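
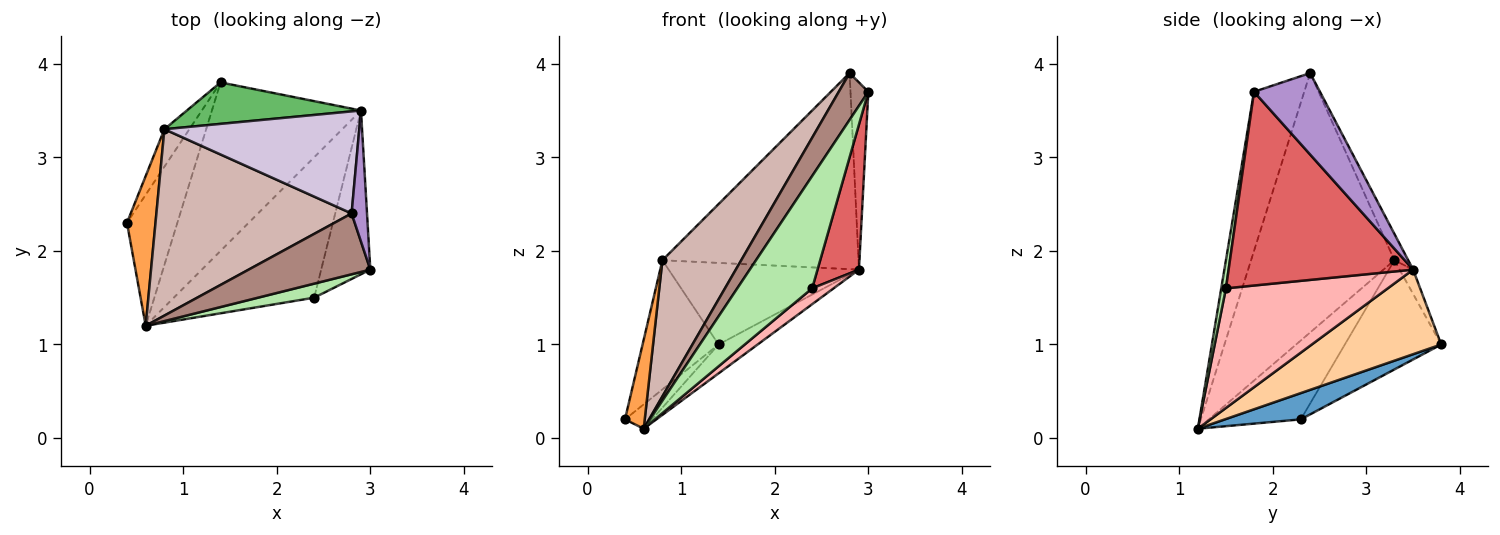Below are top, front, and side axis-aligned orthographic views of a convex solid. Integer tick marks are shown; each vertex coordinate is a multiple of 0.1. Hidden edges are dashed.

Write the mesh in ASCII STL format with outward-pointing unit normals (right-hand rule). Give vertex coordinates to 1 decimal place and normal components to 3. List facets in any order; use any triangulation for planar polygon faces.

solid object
 facet normal 0.456 0.162 -0.875
  outer loop
   vertex 0.6 1.2 0.1
   vertex 0.4 2.3 0.2
   vertex 1.4 3.8 1.0
  endloop
 endfacet
 facet normal -0.773 0.609 -0.177
  outer loop
   vertex 0.8 3.3 1.9
   vertex 1.4 3.8 1.0
   vertex 0.4 2.3 0.2
  endloop
 endfacet
 facet normal -0.922 -0.198 0.333
  outer loop
   vertex 0.8 3.3 1.9
   vertex 0.4 2.3 0.2
   vertex 0.6 1.2 0.1
  endloop
 endfacet
 facet normal 0.488 0.148 -0.860
  outer loop
   vertex 2.9 3.5 1.8
   vertex 0.6 1.2 0.1
   vertex 1.4 3.8 1.0
  endloop
 endfacet
 facet normal -0.063 0.890 0.452
  outer loop
   vertex 2.9 3.5 1.8
   vertex 1.4 3.8 1.0
   vertex 0.8 3.3 1.9
  endloop
 endfacet
 facet normal 0.062 -0.990 0.124
  outer loop
   vertex 2.4 1.5 1.6
   vertex 3.0 1.8 3.7
   vertex 0.6 1.2 0.1
  endloop
 endfacet
 facet normal 0.947 -0.213 -0.240
  outer loop
   vertex 2.4 1.5 1.6
   vertex 2.9 3.5 1.8
   vertex 3.0 1.8 3.7
  endloop
 endfacet
 facet normal 0.646 -0.086 -0.758
  outer loop
   vertex 2.4 1.5 1.6
   vertex 0.6 1.2 0.1
   vertex 2.9 3.5 1.8
  endloop
 endfacet
 facet normal 0.950 0.257 0.180
  outer loop
   vertex 2.8 2.4 3.9
   vertex 3.0 1.8 3.7
   vertex 2.9 3.5 1.8
  endloop
 endfacet
 facet normal -0.062 0.885 0.461
  outer loop
   vertex 2.8 2.4 3.9
   vertex 2.9 3.5 1.8
   vertex 0.8 3.3 1.9
  endloop
 endfacet
 facet normal -0.720 -0.423 0.550
  outer loop
   vertex 2.8 2.4 3.9
   vertex 0.6 1.2 0.1
   vertex 3.0 1.8 3.7
  endloop
 endfacet
 facet normal -0.732 -0.402 0.551
  outer loop
   vertex 2.8 2.4 3.9
   vertex 0.8 3.3 1.9
   vertex 0.6 1.2 0.1
  endloop
 endfacet
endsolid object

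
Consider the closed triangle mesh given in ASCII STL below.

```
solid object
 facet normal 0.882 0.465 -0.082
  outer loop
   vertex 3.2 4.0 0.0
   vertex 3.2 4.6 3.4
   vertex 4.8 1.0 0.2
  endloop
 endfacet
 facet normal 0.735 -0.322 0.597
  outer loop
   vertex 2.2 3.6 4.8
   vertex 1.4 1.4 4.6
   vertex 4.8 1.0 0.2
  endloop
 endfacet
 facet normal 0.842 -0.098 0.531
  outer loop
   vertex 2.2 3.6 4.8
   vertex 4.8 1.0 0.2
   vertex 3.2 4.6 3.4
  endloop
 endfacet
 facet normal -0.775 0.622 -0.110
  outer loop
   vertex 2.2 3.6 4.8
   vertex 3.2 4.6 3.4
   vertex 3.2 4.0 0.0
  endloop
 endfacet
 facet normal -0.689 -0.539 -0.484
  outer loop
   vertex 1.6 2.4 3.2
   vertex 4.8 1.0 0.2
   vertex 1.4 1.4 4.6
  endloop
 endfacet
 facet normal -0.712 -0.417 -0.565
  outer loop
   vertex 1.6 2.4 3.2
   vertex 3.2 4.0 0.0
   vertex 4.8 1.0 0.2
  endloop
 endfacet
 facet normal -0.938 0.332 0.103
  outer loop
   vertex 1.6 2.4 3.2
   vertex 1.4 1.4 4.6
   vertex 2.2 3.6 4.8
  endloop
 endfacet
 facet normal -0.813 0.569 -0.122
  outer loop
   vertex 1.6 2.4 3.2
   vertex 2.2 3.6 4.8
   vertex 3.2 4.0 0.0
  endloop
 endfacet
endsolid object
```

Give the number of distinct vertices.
6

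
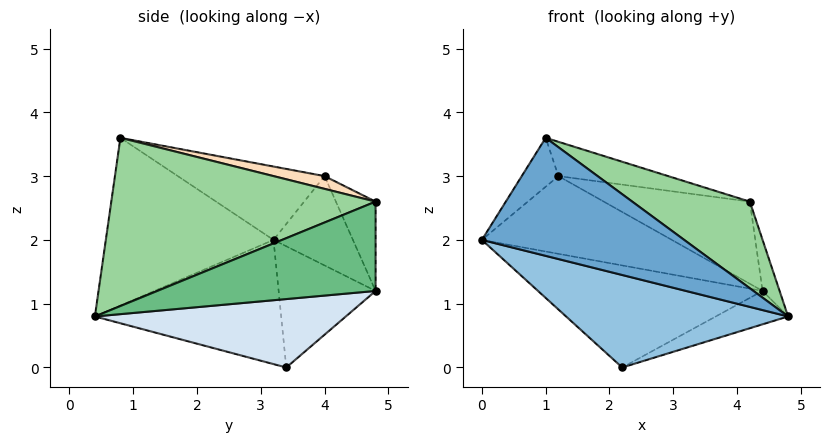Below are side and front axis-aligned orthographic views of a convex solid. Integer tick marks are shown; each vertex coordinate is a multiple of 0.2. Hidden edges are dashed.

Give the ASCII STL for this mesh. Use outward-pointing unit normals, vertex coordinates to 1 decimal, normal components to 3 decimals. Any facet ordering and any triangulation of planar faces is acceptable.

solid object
 facet normal -0.509 -0.614 -0.603
  outer loop
   vertex 1.0 0.8 3.6
   vertex 0.0 3.2 2.0
   vertex 4.8 0.4 0.8
  endloop
 endfacet
 facet normal -0.506 -0.603 -0.617
  outer loop
   vertex 2.2 3.4 0.0
   vertex 4.8 0.4 0.8
   vertex 0.0 3.2 2.0
  endloop
 endfacet
 facet normal -0.375 0.868 -0.326
  outer loop
   vertex 2.2 3.4 0.0
   vertex 0.0 3.2 2.0
   vertex 4.4 4.8 1.2
  endloop
 endfacet
 facet normal 0.416 0.120 -0.902
  outer loop
   vertex 2.2 3.4 0.0
   vertex 4.4 4.8 1.2
   vertex 4.8 0.4 0.8
  endloop
 endfacet
 facet normal -0.372 0.890 -0.266
  outer loop
   vertex 1.2 4.0 3.0
   vertex 4.4 4.8 1.2
   vertex 0.0 3.2 2.0
  endloop
 endfacet
 facet normal -0.696 0.174 0.696
  outer loop
   vertex 1.2 4.0 3.0
   vertex 0.0 3.2 2.0
   vertex 1.0 0.8 3.6
  endloop
 endfacet
 facet normal -0.262 0.964 -0.037
  outer loop
   vertex 4.2 4.8 2.6
   vertex 4.4 4.8 1.2
   vertex 1.2 4.0 3.0
  endloop
 endfacet
 facet normal 0.083 0.179 0.980
  outer loop
   vertex 4.2 4.8 2.6
   vertex 1.2 4.0 3.0
   vertex 1.0 0.8 3.6
  endloop
 endfacet
 facet normal 0.987 0.077 0.141
  outer loop
   vertex 4.2 4.8 2.6
   vertex 4.8 0.4 0.8
   vertex 4.4 4.8 1.2
  endloop
 endfacet
 facet normal 0.558 -0.248 0.792
  outer loop
   vertex 4.2 4.8 2.6
   vertex 1.0 0.8 3.6
   vertex 4.8 0.4 0.8
  endloop
 endfacet
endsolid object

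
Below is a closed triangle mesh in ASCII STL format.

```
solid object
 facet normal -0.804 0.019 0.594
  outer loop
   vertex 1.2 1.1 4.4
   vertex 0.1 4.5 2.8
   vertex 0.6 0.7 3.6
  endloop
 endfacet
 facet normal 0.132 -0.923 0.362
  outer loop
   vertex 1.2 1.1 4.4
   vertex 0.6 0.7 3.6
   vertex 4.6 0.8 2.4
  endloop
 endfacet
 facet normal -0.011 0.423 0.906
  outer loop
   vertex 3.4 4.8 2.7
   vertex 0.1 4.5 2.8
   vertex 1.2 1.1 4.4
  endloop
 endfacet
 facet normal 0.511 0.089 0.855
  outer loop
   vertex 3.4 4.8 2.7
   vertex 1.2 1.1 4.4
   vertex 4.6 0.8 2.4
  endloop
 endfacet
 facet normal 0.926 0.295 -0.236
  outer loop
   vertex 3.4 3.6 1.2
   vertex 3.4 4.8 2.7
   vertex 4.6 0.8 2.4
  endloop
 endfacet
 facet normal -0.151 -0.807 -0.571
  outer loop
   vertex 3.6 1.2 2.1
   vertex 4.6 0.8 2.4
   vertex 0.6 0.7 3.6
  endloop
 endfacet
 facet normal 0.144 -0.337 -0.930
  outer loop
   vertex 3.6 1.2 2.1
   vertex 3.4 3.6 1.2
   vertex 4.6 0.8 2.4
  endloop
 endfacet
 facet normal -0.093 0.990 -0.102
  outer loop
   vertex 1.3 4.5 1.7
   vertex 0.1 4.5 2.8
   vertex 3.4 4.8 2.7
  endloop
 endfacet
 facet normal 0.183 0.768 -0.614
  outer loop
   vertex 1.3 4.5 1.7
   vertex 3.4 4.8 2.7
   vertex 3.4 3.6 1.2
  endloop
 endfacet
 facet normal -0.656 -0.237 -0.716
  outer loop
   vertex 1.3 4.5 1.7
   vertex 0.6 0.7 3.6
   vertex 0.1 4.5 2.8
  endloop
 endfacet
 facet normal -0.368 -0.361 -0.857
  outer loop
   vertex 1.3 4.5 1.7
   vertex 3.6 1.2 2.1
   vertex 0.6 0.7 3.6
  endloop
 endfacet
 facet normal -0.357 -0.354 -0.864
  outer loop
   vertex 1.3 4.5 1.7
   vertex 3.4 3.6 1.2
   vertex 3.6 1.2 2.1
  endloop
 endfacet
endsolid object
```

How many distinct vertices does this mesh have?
8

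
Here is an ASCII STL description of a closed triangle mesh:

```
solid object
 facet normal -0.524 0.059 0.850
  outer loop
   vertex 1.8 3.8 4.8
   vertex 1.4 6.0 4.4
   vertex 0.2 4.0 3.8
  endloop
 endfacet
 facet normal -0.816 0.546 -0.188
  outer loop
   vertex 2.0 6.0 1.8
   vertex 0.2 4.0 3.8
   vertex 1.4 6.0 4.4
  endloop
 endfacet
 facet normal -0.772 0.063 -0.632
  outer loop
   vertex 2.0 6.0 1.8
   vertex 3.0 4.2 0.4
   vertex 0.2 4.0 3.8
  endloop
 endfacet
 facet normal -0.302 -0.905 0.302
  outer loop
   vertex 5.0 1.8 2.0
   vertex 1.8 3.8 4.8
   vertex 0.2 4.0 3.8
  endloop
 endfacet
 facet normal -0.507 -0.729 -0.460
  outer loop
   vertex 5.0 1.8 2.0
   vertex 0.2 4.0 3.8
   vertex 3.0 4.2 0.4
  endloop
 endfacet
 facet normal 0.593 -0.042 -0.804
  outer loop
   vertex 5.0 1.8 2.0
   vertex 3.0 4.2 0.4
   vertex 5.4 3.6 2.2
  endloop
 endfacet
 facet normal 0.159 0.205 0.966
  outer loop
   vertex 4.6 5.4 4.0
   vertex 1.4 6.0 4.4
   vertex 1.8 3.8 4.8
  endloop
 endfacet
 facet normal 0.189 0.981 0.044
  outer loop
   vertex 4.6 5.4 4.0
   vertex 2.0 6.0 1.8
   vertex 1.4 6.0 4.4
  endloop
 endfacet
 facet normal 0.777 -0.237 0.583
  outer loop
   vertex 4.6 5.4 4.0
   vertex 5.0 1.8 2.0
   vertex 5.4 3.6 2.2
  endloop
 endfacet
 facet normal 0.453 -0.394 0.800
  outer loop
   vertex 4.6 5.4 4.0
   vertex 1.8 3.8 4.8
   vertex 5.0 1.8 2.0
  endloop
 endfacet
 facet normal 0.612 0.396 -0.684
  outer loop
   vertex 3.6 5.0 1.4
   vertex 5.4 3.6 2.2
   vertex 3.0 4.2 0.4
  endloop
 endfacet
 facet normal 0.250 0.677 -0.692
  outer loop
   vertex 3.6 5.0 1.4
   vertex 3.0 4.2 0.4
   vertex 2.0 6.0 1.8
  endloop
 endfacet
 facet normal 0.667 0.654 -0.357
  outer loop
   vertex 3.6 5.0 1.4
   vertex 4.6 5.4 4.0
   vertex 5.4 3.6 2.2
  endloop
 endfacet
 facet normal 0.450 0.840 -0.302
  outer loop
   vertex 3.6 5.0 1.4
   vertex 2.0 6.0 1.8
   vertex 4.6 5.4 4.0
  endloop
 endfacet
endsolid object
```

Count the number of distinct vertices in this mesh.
9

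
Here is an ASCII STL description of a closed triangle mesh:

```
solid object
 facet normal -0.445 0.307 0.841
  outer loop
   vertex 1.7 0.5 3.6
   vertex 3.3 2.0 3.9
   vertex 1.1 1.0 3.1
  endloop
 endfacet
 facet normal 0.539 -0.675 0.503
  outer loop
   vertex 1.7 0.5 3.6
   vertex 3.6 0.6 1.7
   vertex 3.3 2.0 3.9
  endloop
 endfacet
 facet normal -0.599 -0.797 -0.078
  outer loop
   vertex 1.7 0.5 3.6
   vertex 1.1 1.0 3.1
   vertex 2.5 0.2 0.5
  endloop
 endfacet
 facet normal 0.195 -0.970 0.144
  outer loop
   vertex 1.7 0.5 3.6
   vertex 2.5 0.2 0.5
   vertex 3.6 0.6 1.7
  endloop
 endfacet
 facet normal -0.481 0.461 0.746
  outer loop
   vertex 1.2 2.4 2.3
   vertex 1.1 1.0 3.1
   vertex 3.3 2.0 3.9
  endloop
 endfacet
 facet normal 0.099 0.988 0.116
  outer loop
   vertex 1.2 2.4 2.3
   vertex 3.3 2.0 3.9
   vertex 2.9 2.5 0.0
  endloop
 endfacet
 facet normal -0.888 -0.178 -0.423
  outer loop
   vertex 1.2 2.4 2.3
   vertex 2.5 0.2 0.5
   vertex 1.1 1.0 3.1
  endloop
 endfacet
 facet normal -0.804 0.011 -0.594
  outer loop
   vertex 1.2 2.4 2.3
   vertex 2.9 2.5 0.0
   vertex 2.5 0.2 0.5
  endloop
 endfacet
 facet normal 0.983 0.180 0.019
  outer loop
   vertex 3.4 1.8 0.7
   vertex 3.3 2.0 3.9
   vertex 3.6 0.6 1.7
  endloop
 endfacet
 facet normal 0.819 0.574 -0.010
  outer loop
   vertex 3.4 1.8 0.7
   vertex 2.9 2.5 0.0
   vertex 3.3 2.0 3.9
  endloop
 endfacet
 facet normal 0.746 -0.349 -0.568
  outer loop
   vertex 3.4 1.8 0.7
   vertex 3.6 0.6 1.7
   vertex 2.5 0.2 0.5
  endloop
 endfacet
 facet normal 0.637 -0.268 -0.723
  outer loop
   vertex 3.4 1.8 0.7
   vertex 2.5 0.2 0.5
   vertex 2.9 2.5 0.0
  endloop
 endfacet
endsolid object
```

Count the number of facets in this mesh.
12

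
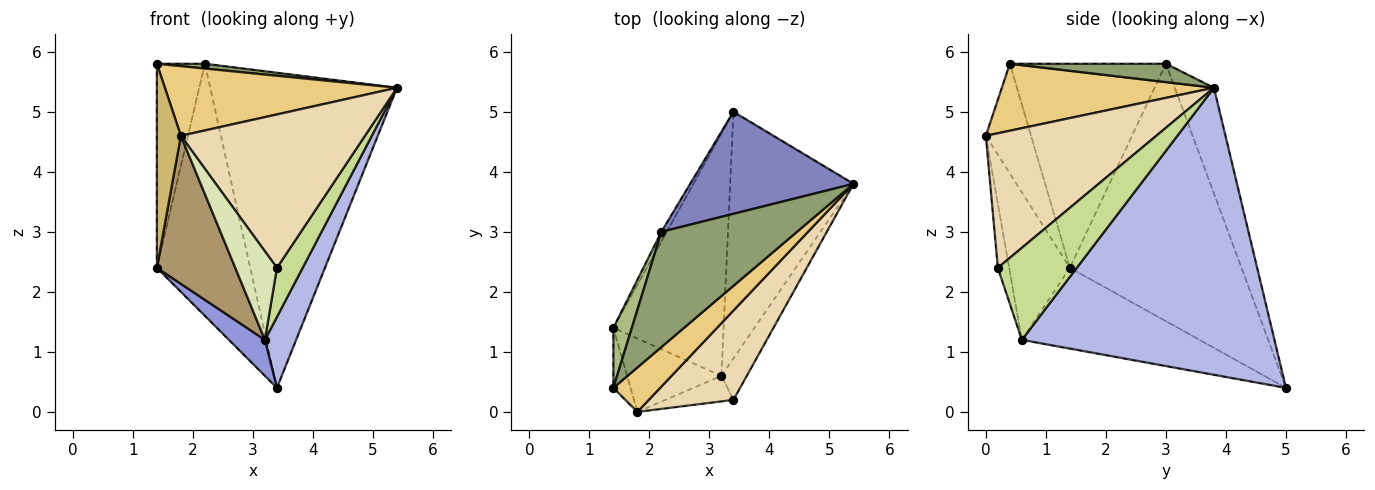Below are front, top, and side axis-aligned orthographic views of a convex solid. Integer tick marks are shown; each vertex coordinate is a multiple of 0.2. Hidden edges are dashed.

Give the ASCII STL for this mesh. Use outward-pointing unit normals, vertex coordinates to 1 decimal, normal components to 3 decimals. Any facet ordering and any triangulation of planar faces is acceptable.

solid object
 facet normal -0.878 0.478 -0.018
  outer loop
   vertex 2.2 3.0 5.8
   vertex 3.4 5.0 0.4
   vertex 1.4 1.4 2.4
  endloop
 endfacet
 facet normal -0.195 0.933 0.302
  outer loop
   vertex 2.2 3.0 5.8
   vertex 5.4 3.8 5.4
   vertex 3.4 5.0 0.4
  endloop
 endfacet
 facet normal -0.587 -0.119 -0.801
  outer loop
   vertex 3.2 0.6 1.2
   vertex 1.4 1.4 2.4
   vertex 3.4 5.0 0.4
  endloop
 endfacet
 facet normal 0.913 -0.113 -0.392
  outer loop
   vertex 3.2 0.6 1.2
   vertex 3.4 5.0 0.4
   vertex 5.4 3.8 5.4
  endloop
 endfacet
 facet normal 0.134 -0.041 0.990
  outer loop
   vertex 1.4 0.4 5.8
   vertex 5.4 3.8 5.4
   vertex 2.2 3.0 5.8
  endloop
 endfacet
 facet normal -0.952 0.293 0.086
  outer loop
   vertex 1.4 0.4 5.8
   vertex 2.2 3.0 5.8
   vertex 1.4 1.4 2.4
  endloop
 endfacet
 facet normal 0.920 -0.300 -0.253
  outer loop
   vertex 3.4 0.2 2.4
   vertex 3.2 0.6 1.2
   vertex 5.4 3.8 5.4
  endloop
 endfacet
 facet normal -0.252 -0.930 -0.268
  outer loop
   vertex 1.8 0.0 4.6
   vertex 3.2 0.6 1.2
   vertex 3.4 0.2 2.4
  endloop
 endfacet
 facet normal -0.570 -0.736 -0.365
  outer loop
   vertex 1.8 0.0 4.6
   vertex 1.4 1.4 2.4
   vertex 3.2 0.6 1.2
  endloop
 endfacet
 facet normal -0.875 -0.465 -0.137
  outer loop
   vertex 1.8 0.0 4.6
   vertex 1.4 0.4 5.8
   vertex 1.4 1.4 2.4
  endloop
 endfacet
 facet normal 0.610 -0.668 0.426
  outer loop
   vertex 1.8 0.0 4.6
   vertex 5.4 3.8 5.4
   vertex 1.4 0.4 5.8
  endloop
 endfacet
 facet normal 0.625 -0.675 0.393
  outer loop
   vertex 1.8 0.0 4.6
   vertex 3.4 0.2 2.4
   vertex 5.4 3.8 5.4
  endloop
 endfacet
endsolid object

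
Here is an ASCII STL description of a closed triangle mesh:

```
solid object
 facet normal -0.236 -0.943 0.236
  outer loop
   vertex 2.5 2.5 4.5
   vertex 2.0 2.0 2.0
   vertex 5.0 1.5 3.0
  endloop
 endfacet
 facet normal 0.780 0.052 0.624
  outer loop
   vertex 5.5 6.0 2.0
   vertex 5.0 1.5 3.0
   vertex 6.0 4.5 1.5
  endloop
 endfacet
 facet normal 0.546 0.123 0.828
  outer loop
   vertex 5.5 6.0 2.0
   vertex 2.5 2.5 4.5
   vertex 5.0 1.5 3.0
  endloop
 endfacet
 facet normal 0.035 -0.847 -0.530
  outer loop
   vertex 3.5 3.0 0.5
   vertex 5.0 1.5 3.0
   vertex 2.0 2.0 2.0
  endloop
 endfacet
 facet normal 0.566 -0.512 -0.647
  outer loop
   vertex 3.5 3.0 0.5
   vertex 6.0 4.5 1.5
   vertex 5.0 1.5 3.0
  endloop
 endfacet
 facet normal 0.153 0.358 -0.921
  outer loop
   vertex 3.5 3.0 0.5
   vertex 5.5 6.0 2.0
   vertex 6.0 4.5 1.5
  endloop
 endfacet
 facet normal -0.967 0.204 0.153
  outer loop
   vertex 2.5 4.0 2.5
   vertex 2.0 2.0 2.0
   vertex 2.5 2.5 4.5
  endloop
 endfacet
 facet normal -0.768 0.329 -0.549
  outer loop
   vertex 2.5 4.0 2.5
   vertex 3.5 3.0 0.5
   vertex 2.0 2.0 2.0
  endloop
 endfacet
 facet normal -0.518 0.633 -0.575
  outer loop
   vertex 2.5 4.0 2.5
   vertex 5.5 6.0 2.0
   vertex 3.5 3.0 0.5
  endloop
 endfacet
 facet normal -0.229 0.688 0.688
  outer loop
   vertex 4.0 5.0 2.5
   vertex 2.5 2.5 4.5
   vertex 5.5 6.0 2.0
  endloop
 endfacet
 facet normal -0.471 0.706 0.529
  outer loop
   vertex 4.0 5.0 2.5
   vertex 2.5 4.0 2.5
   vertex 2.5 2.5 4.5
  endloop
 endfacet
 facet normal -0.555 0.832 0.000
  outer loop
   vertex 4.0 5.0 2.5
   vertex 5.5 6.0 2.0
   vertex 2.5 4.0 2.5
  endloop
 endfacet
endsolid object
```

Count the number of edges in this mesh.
18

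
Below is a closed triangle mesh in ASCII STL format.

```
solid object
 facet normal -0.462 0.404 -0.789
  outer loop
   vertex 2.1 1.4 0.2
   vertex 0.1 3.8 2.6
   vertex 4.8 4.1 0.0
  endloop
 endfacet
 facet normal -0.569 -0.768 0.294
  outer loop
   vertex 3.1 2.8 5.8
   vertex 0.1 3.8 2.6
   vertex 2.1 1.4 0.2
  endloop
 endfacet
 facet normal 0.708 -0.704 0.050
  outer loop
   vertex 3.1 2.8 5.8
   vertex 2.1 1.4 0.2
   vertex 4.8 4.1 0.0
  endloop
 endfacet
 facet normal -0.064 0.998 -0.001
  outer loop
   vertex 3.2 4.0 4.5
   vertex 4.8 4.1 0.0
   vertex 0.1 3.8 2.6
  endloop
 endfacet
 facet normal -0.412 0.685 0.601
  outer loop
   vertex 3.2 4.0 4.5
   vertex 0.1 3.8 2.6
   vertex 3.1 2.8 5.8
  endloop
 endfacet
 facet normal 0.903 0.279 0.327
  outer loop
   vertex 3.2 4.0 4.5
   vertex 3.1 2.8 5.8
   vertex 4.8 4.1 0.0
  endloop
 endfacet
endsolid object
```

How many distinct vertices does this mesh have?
5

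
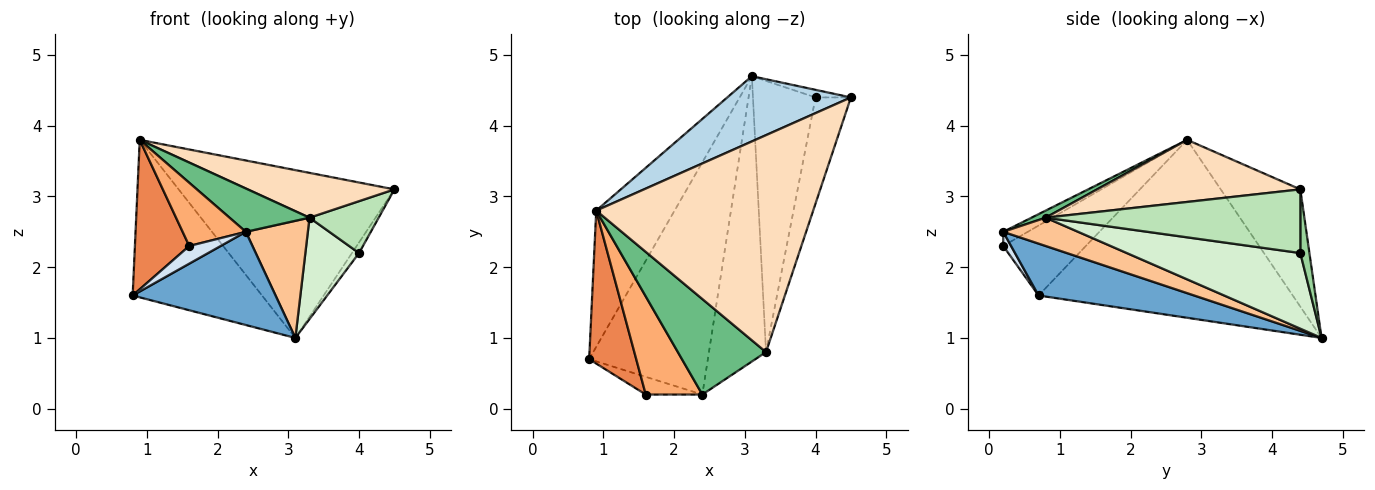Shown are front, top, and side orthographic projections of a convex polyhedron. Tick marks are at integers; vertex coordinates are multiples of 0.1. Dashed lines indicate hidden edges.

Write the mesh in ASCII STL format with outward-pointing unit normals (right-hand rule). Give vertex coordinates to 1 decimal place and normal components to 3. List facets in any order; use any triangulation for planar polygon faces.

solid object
 facet normal 0.376 -0.345 -0.860
  outer loop
   vertex 3.1 4.7 1.0
   vertex 2.4 0.2 2.5
   vertex 0.8 0.7 1.6
  endloop
 endfacet
 facet normal -0.830 0.422 -0.365
  outer loop
   vertex 3.1 4.7 1.0
   vertex 0.8 0.7 1.6
   vertex 0.9 2.8 3.8
  endloop
 endfacet
 facet normal -0.325 0.881 0.343
  outer loop
   vertex 3.1 4.7 1.0
   vertex 0.9 2.8 3.8
   vertex 4.5 4.4 3.1
  endloop
 endfacet
 facet normal 0.174 -0.696 -0.696
  outer loop
   vertex 1.6 0.2 2.3
   vertex 0.8 0.7 1.6
   vertex 2.4 0.2 2.5
  endloop
 endfacet
 facet normal -0.728 -0.479 0.490
  outer loop
   vertex 1.6 0.2 2.3
   vertex 0.9 2.8 3.8
   vertex 0.8 0.7 1.6
  endloop
 endfacet
 facet normal -0.206 -0.530 0.823
  outer loop
   vertex 1.6 0.2 2.3
   vertex 2.4 0.2 2.5
   vertex 0.9 2.8 3.8
  endloop
 endfacet
 facet normal 0.417 -0.345 -0.841
  outer loop
   vertex 3.3 0.8 2.7
   vertex 2.4 0.2 2.5
   vertex 3.1 4.7 1.0
  endloop
 endfacet
 facet normal 0.270 -0.195 0.943
  outer loop
   vertex 3.3 0.8 2.7
   vertex 4.5 4.4 3.1
   vertex 0.9 2.8 3.8
  endloop
 endfacet
 facet normal 0.073 -0.412 0.908
  outer loop
   vertex 3.3 0.8 2.7
   vertex 0.9 2.8 3.8
   vertex 2.4 0.2 2.5
  endloop
 endfacet
 facet normal 0.723 0.562 -0.402
  outer loop
   vertex 4.0 4.4 2.2
   vertex 3.1 4.7 1.0
   vertex 4.5 4.4 3.1
  endloop
 endfacet
 facet normal 0.851 -0.231 -0.473
  outer loop
   vertex 4.0 4.4 2.2
   vertex 4.5 4.4 3.1
   vertex 3.3 0.8 2.7
  endloop
 endfacet
 facet normal 0.749 -0.232 -0.620
  outer loop
   vertex 4.0 4.4 2.2
   vertex 3.3 0.8 2.7
   vertex 3.1 4.7 1.0
  endloop
 endfacet
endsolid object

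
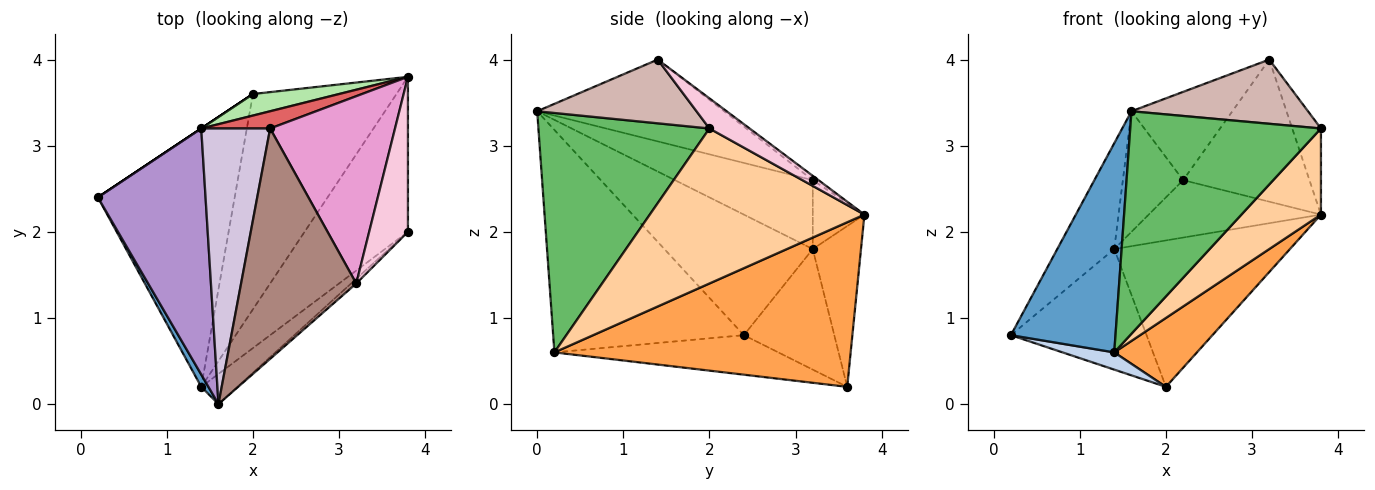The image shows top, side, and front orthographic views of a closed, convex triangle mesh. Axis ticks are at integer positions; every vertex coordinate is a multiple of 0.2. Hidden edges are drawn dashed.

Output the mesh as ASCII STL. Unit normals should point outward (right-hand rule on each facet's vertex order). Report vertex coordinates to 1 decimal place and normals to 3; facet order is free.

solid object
 facet normal -0.876 -0.481 0.028
  outer loop
   vertex 1.4 0.2 0.6
   vertex 1.6 0.0 3.4
   vertex 0.2 2.4 0.8
  endloop
 endfacet
 facet normal -0.277 -0.064 -0.959
  outer loop
   vertex 1.4 0.2 0.6
   vertex 0.2 2.4 0.8
   vertex 2.0 3.6 0.2
  endloop
 endfacet
 facet normal 0.738 -0.206 -0.643
  outer loop
   vertex 1.4 0.2 0.6
   vertex 2.0 3.6 0.2
   vertex 3.8 3.8 2.2
  endloop
 endfacet
 facet normal 0.795 -0.295 -0.530
  outer loop
   vertex 3.8 2.0 3.2
   vertex 1.4 0.2 0.6
   vertex 3.8 3.8 2.2
  endloop
 endfacet
 facet normal 0.664 -0.741 -0.100
  outer loop
   vertex 3.8 2.0 3.2
   vertex 1.6 0.0 3.4
   vertex 1.4 0.2 0.6
  endloop
 endfacet
 facet normal -0.262 0.955 0.140
  outer loop
   vertex 1.4 3.2 1.8
   vertex 3.8 3.8 2.2
   vertex 2.0 3.6 0.2
  endloop
 endfacet
 facet normal -0.276 0.921 0.276
  outer loop
   vertex 1.4 3.2 1.8
   vertex 2.2 3.2 2.6
   vertex 3.8 3.8 2.2
  endloop
 endfacet
 facet normal -0.555 0.832 0.000
  outer loop
   vertex 1.4 3.2 1.8
   vertex 2.0 3.6 0.2
   vertex 0.2 2.4 0.8
  endloop
 endfacet
 facet normal -0.717 0.275 0.640
  outer loop
   vertex 1.4 3.2 1.8
   vertex 0.2 2.4 0.8
   vertex 1.6 0.0 3.4
  endloop
 endfacet
 facet normal -0.676 0.296 0.676
  outer loop
   vertex 1.4 3.2 1.8
   vertex 1.6 0.0 3.4
   vertex 2.2 3.2 2.6
  endloop
 endfacet
 facet normal -0.553 0.298 0.778
  outer loop
   vertex 3.2 1.4 4.0
   vertex 2.2 3.2 2.6
   vertex 1.6 0.0 3.4
  endloop
 endfacet
 facet normal 0.669 -0.741 -0.054
  outer loop
   vertex 3.2 1.4 4.0
   vertex 1.6 0.0 3.4
   vertex 3.8 2.0 3.2
  endloop
 endfacet
 facet normal -0.027 0.604 0.796
  outer loop
   vertex 3.2 1.4 4.0
   vertex 3.8 3.8 2.2
   vertex 2.2 3.2 2.6
  endloop
 endfacet
 facet normal 0.562 0.402 0.723
  outer loop
   vertex 3.2 1.4 4.0
   vertex 3.8 2.0 3.2
   vertex 3.8 3.8 2.2
  endloop
 endfacet
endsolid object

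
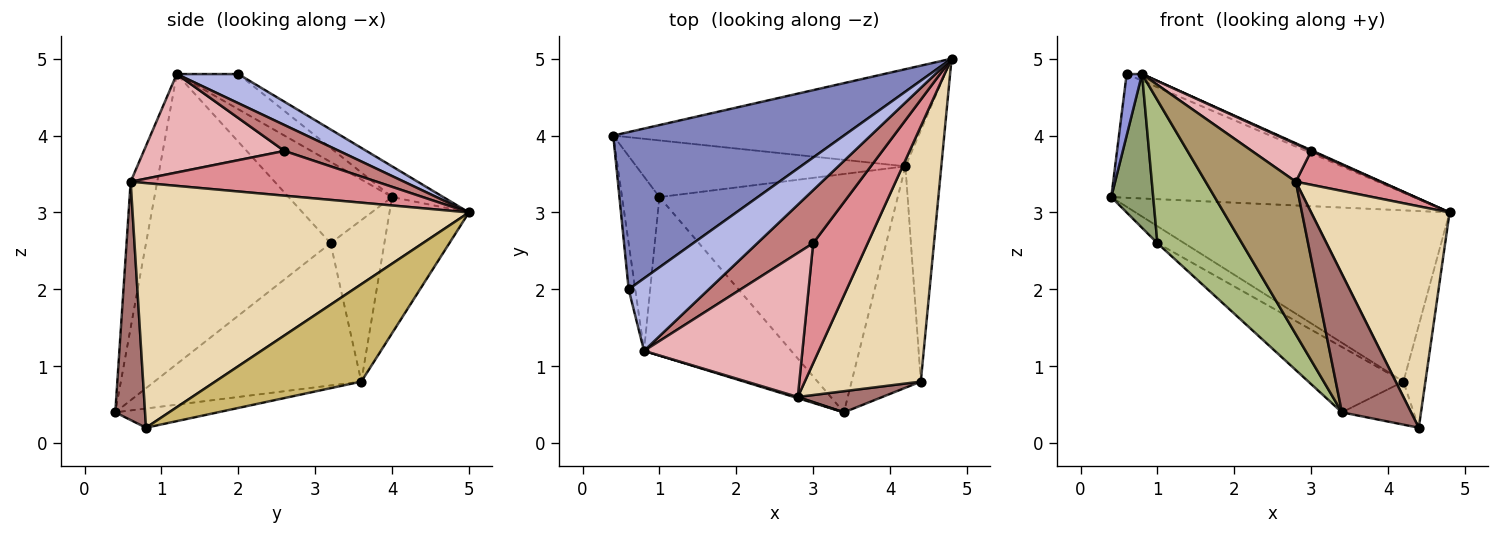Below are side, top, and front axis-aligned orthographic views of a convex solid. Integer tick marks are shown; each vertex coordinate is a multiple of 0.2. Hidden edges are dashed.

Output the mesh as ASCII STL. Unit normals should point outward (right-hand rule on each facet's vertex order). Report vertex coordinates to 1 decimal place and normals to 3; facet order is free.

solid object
 facet normal -0.215 0.849 -0.482
  outer loop
   vertex 4.2 3.6 0.8
   vertex 0.4 4.0 3.2
   vertex 4.8 5.0 3.0
  endloop
 endfacet
 facet normal -0.104 0.615 0.782
  outer loop
   vertex 0.6 2.0 4.8
   vertex 4.8 5.0 3.0
   vertex 0.4 4.0 3.2
  endloop
 endfacet
 facet normal -0.954 -0.239 -0.179
  outer loop
   vertex 0.6 2.0 4.8
   vertex 0.4 4.0 3.2
   vertex 0.8 1.2 4.8
  endloop
 endfacet
 facet normal 0.341 0.085 0.936
  outer loop
   vertex 0.6 2.0 4.8
   vertex 0.8 1.2 4.8
   vertex 4.8 5.0 3.0
  endloop
 endfacet
 facet normal -0.853 -0.346 -0.392
  outer loop
   vertex 1.0 3.2 2.6
   vertex 0.8 1.2 4.8
   vertex 0.4 4.0 3.2
  endloop
 endfacet
 facet normal -0.825 -0.378 -0.419
  outer loop
   vertex 1.0 3.2 2.6
   vertex 3.4 0.4 0.4
   vertex 0.8 1.2 4.8
  endloop
 endfacet
 facet normal -0.498 0.249 -0.830
  outer loop
   vertex 1.0 3.2 2.6
   vertex 0.4 4.0 3.2
   vertex 4.2 3.6 0.8
  endloop
 endfacet
 facet normal -0.499 0.229 -0.836
  outer loop
   vertex 1.0 3.2 2.6
   vertex 4.2 3.6 0.8
   vertex 3.4 0.4 0.4
  endloop
 endfacet
 facet normal -0.283 -0.959 0.007
  outer loop
   vertex 2.8 0.6 3.4
   vertex 0.8 1.2 4.8
   vertex 3.4 0.4 0.4
  endloop
 endfacet
 facet normal 0.929 0.140 -0.342
  outer loop
   vertex 4.4 0.8 0.2
   vertex 4.2 3.6 0.8
   vertex 4.8 5.0 3.0
  endloop
 endfacet
 facet normal -0.263 0.184 -0.947
  outer loop
   vertex 4.4 0.8 0.2
   vertex 3.4 0.4 0.4
   vertex 4.2 3.6 0.8
  endloop
 endfacet
 facet normal 0.847 -0.348 0.402
  outer loop
   vertex 4.4 0.8 0.2
   vertex 4.8 5.0 3.0
   vertex 2.8 0.6 3.4
  endloop
 endfacet
 facet normal 0.392 -0.910 0.139
  outer loop
   vertex 4.4 0.8 0.2
   vertex 2.8 0.6 3.4
   vertex 3.4 0.4 0.4
  endloop
 endfacet
 facet normal 0.421 -0.013 0.907
  outer loop
   vertex 3.0 2.6 3.8
   vertex 4.8 5.0 3.0
   vertex 0.8 1.2 4.8
  endloop
 endfacet
 facet normal 0.620 -0.213 0.755
  outer loop
   vertex 3.0 2.6 3.8
   vertex 2.8 0.6 3.4
   vertex 4.8 5.0 3.0
  endloop
 endfacet
 facet normal 0.515 -0.217 0.829
  outer loop
   vertex 3.0 2.6 3.8
   vertex 0.8 1.2 4.8
   vertex 2.8 0.6 3.4
  endloop
 endfacet
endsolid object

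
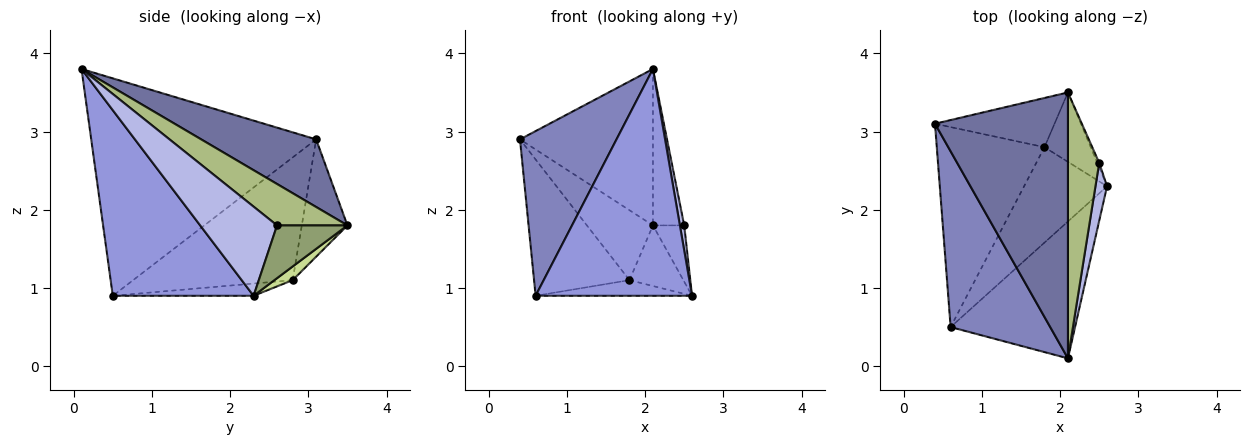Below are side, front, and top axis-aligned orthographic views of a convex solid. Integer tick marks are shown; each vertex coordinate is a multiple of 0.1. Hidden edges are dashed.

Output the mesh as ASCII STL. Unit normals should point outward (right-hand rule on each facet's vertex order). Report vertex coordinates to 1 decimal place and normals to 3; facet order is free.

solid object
 facet normal 0.402 0.464 0.789
  outer loop
   vertex 2.1 3.5 1.8
   vertex 0.4 3.1 2.9
   vertex 2.1 0.1 3.8
  endloop
 endfacet
 facet normal -0.847 -0.364 0.388
  outer loop
   vertex 0.6 0.5 0.9
   vertex 2.1 0.1 3.8
   vertex 0.4 3.1 2.9
  endloop
 endfacet
 facet normal 0.610 -0.678 -0.409
  outer loop
   vertex 0.6 0.5 0.9
   vertex 2.6 2.3 0.9
   vertex 2.1 0.1 3.8
  endloop
 endfacet
 facet normal 0.990 -0.056 0.129
  outer loop
   vertex 2.5 2.6 1.8
   vertex 2.1 0.1 3.8
   vertex 2.6 2.3 0.9
  endloop
 endfacet
 facet normal 0.913 0.406 -0.034
  outer loop
   vertex 2.5 2.6 1.8
   vertex 2.6 2.3 0.9
   vertex 2.1 3.5 1.8
  endloop
 endfacet
 facet normal 0.752 0.334 0.568
  outer loop
   vertex 2.5 2.6 1.8
   vertex 2.1 3.5 1.8
   vertex 2.1 0.1 3.8
  endloop
 endfacet
 facet normal 0.217 0.642 -0.735
  outer loop
   vertex 1.8 2.8 1.1
   vertex 2.1 3.5 1.8
   vertex 2.6 2.3 0.9
  endloop
 endfacet
 facet normal -0.144 0.160 -0.977
  outer loop
   vertex 1.8 2.8 1.1
   vertex 2.6 2.3 0.9
   vertex 0.6 0.5 0.9
  endloop
 endfacet
 facet normal -0.492 0.712 -0.501
  outer loop
   vertex 1.8 2.8 1.1
   vertex 0.4 3.1 2.9
   vertex 2.1 3.5 1.8
  endloop
 endfacet
 facet normal -0.686 0.410 -0.602
  outer loop
   vertex 1.8 2.8 1.1
   vertex 0.6 0.5 0.9
   vertex 0.4 3.1 2.9
  endloop
 endfacet
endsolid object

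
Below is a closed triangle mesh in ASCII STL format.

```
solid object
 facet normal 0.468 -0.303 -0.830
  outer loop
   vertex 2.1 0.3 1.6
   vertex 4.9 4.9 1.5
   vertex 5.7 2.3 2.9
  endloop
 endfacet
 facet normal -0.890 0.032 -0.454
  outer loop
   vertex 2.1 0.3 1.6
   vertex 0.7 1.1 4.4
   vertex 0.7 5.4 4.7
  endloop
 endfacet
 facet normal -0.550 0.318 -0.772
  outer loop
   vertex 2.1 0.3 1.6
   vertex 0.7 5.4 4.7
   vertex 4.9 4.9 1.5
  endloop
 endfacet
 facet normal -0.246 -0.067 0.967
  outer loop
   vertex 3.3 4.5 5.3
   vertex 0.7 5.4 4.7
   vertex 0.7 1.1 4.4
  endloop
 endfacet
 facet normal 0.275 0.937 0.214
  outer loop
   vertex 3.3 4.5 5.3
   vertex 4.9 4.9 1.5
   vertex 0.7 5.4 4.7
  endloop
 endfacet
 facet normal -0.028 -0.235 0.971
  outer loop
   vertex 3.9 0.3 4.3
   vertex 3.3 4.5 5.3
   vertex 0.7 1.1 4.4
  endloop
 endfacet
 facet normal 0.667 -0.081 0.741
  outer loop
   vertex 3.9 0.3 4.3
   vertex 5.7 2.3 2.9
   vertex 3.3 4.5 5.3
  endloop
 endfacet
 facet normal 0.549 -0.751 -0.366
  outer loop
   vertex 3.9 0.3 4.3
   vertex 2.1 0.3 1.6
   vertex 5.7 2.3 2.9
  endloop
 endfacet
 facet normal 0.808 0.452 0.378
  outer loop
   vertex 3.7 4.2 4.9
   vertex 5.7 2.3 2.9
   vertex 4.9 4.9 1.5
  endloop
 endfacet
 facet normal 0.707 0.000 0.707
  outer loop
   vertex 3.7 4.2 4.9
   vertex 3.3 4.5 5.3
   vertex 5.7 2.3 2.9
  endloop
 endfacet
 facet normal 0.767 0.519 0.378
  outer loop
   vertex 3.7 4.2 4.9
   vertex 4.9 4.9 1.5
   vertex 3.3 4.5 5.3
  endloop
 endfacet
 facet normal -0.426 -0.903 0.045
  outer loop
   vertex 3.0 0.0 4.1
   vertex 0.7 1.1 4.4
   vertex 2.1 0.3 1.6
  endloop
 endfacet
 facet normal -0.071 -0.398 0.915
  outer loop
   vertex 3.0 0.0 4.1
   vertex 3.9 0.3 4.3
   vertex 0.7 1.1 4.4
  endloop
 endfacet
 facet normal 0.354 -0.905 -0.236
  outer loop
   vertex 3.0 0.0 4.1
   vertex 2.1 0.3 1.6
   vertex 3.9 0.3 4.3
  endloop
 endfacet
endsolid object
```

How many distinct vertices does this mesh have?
9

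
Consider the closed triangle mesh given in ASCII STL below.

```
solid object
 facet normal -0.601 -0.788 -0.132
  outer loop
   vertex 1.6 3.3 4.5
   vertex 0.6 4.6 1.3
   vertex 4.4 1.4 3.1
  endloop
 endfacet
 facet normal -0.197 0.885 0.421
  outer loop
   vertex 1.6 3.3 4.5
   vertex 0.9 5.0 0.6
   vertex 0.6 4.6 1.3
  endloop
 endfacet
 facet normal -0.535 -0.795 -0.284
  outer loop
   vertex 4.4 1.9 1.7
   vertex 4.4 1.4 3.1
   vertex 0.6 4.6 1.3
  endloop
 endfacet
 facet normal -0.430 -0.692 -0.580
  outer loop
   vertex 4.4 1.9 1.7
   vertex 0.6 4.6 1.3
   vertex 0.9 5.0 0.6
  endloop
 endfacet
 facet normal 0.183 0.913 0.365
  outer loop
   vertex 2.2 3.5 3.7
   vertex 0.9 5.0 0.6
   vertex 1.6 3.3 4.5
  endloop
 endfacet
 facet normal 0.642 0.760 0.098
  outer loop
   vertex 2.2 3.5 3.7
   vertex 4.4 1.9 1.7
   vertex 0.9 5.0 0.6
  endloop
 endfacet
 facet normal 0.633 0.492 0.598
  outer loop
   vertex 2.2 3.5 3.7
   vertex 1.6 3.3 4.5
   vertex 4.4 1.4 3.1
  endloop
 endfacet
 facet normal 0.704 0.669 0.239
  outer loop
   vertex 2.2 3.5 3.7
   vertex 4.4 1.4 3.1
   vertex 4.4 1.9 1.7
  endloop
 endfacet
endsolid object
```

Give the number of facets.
8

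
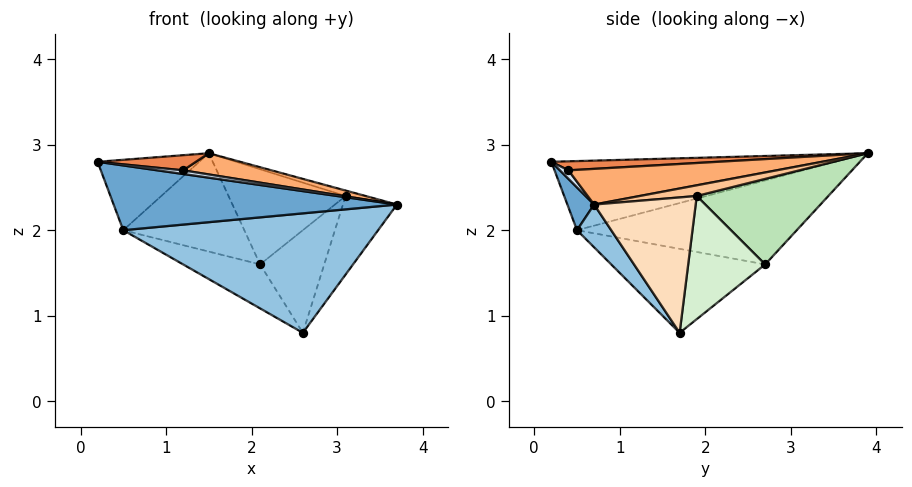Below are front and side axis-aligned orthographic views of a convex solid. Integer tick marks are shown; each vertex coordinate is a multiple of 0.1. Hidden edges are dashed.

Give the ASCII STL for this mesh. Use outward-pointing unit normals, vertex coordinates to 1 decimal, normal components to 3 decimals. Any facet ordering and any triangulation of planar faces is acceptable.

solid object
 facet normal 0.089 -0.943 -0.320
  outer loop
   vertex 0.5 0.5 2.0
   vertex 3.7 0.7 2.3
   vertex 0.2 0.2 2.8
  endloop
 endfacet
 facet normal 0.106 -0.790 -0.604
  outer loop
   vertex 0.5 0.5 2.0
   vertex 2.6 1.7 0.8
   vertex 3.7 0.7 2.3
  endloop
 endfacet
 facet normal -0.918 0.329 -0.221
  outer loop
   vertex 0.5 0.5 2.0
   vertex 0.2 0.2 2.8
   vertex 1.5 3.9 2.9
  endloop
 endfacet
 facet normal 0.196 -0.588 0.784
  outer loop
   vertex 1.2 0.4 2.7
   vertex 0.2 0.2 2.8
   vertex 3.7 0.7 2.3
  endloop
 endfacet
 facet normal 0.112 -0.066 0.991
  outer loop
   vertex 1.2 0.4 2.7
   vertex 1.5 3.9 2.9
   vertex 0.2 0.2 2.8
  endloop
 endfacet
 facet normal 0.166 -0.070 0.984
  outer loop
   vertex 1.2 0.4 2.7
   vertex 3.7 0.7 2.3
   vertex 1.5 3.9 2.9
  endloop
 endfacet
 facet normal 0.479 0.168 0.862
  outer loop
   vertex 3.1 1.9 2.4
   vertex 1.5 3.9 2.9
   vertex 3.7 0.7 2.3
  endloop
 endfacet
 facet normal 0.837 0.445 -0.317
  outer loop
   vertex 3.1 1.9 2.4
   vertex 3.7 0.7 2.3
   vertex 2.6 1.7 0.8
  endloop
 endfacet
 facet normal -0.667 0.368 -0.647
  outer loop
   vertex 2.1 2.7 1.6
   vertex 0.5 0.5 2.0
   vertex 1.5 3.9 2.9
  endloop
 endfacet
 facet normal -0.596 0.298 -0.745
  outer loop
   vertex 2.1 2.7 1.6
   vertex 2.6 1.7 0.8
   vertex 0.5 0.5 2.0
  endloop
 endfacet
 facet normal 0.721 0.642 -0.260
  outer loop
   vertex 2.1 2.7 1.6
   vertex 1.5 3.9 2.9
   vertex 3.1 1.9 2.4
  endloop
 endfacet
 facet normal 0.732 0.610 -0.305
  outer loop
   vertex 2.1 2.7 1.6
   vertex 3.1 1.9 2.4
   vertex 2.6 1.7 0.8
  endloop
 endfacet
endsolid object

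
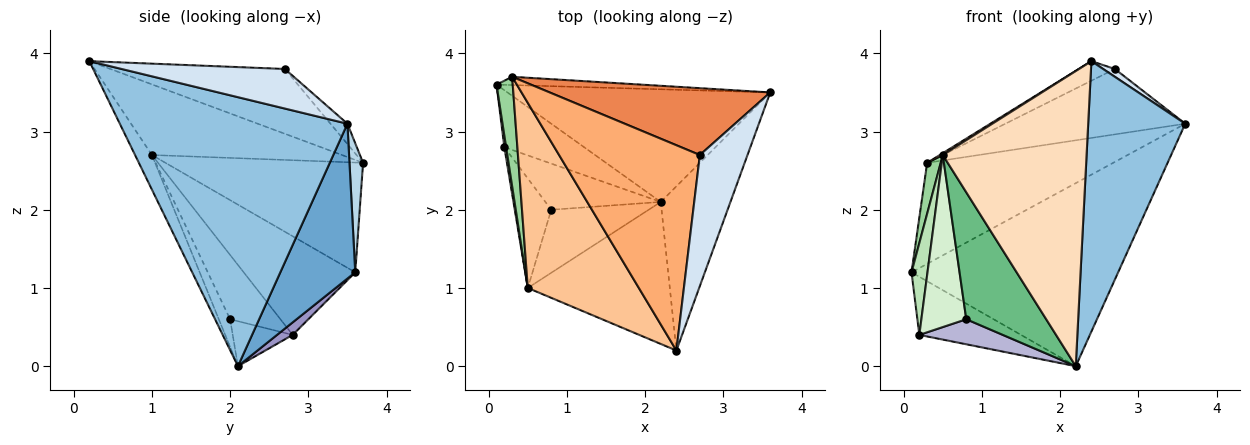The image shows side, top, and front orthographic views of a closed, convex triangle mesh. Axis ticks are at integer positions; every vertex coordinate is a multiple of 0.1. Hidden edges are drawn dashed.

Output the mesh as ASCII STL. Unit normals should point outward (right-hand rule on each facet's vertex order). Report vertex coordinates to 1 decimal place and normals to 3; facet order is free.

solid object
 facet normal 0.295 0.814 -0.501
  outer loop
   vertex 2.2 2.1 0.0
   vertex 0.1 3.6 1.2
   vertex 3.6 3.5 3.1
  endloop
 endfacet
 facet normal 0.895 -0.382 -0.232
  outer loop
   vertex 2.2 2.1 0.0
   vertex 3.6 3.5 3.1
   vertex 2.4 0.2 3.9
  endloop
 endfacet
 facet normal 0.073 0.994 -0.081
  outer loop
   vertex 0.3 3.7 2.6
   vertex 3.6 3.5 3.1
   vertex 0.1 3.6 1.2
  endloop
 endfacet
 facet normal 0.638 -0.046 0.768
  outer loop
   vertex 2.7 2.7 3.8
   vertex 2.4 0.2 3.9
   vertex 3.6 3.5 3.1
  endloop
 endfacet
 facet normal -0.066 0.698 0.713
  outer loop
   vertex 2.7 2.7 3.8
   vertex 3.6 3.5 3.1
   vertex 0.3 3.7 2.6
  endloop
 endfacet
 facet normal -0.417 0.086 0.905
  outer loop
   vertex 2.7 2.7 3.8
   vertex 0.3 3.7 2.6
   vertex 2.4 0.2 3.9
  endloop
 endfacet
 facet normal -0.537 -0.008 0.844
  outer loop
   vertex 0.5 1.0 2.7
   vertex 2.4 0.2 3.9
   vertex 0.3 3.7 2.6
  endloop
 endfacet
 facet normal -0.105 -0.896 -0.431
  outer loop
   vertex 0.5 1.0 2.7
   vertex 2.2 2.1 0.0
   vertex 2.4 0.2 3.9
  endloop
 endfacet
 facet normal -0.126 -0.889 -0.441
  outer loop
   vertex 0.5 1.0 2.7
   vertex 0.8 2.0 0.6
   vertex 2.2 2.1 0.0
  endloop
 endfacet
 facet normal -0.987 -0.068 0.146
  outer loop
   vertex 0.5 1.0 2.7
   vertex 0.3 3.7 2.6
   vertex 0.1 3.6 1.2
  endloop
 endfacet
 facet normal -0.990 -0.142 0.018
  outer loop
   vertex 0.2 2.8 0.4
   vertex 0.5 1.0 2.7
   vertex 0.1 3.6 1.2
  endloop
 endfacet
 facet normal -0.687 -0.613 -0.390
  outer loop
   vertex 0.2 2.8 0.4
   vertex 0.8 2.0 0.6
   vertex 0.5 1.0 2.7
  endloop
 endfacet
 facet normal 0.109 0.710 -0.696
  outer loop
   vertex 0.2 2.8 0.4
   vertex 0.1 3.6 1.2
   vertex 2.2 2.1 0.0
  endloop
 endfacet
 facet normal -0.324 -0.451 -0.832
  outer loop
   vertex 0.2 2.8 0.4
   vertex 2.2 2.1 0.0
   vertex 0.8 2.0 0.6
  endloop
 endfacet
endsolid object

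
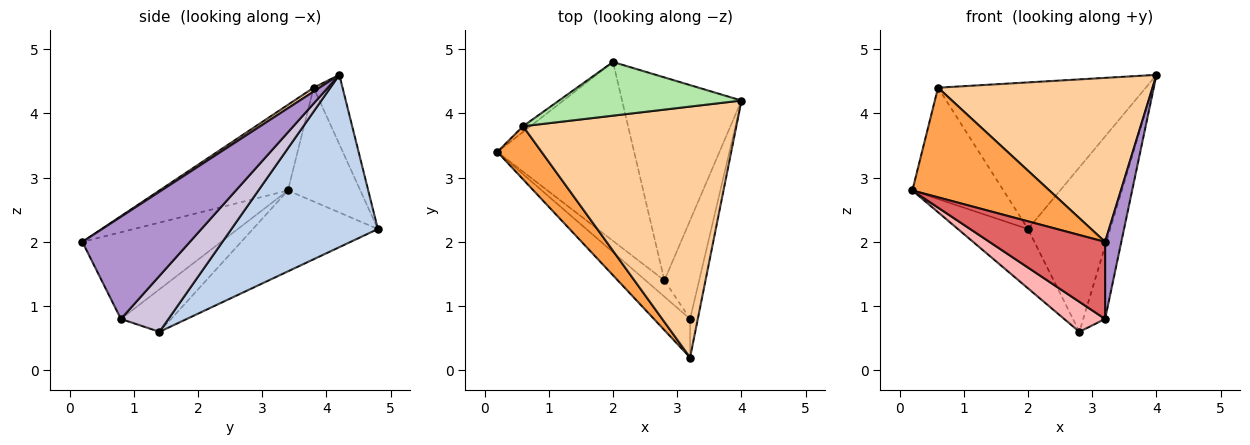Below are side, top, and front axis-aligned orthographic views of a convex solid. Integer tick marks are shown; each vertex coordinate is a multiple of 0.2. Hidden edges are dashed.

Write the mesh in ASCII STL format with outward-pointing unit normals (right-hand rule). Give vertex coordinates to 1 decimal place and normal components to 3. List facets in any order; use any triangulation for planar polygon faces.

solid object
 facet normal -0.489 0.274 -0.828
  outer loop
   vertex 2.8 1.4 0.6
   vertex 0.2 3.4 2.8
   vertex 2.0 4.8 2.2
  endloop
 endfacet
 facet normal 0.746 0.419 -0.517
  outer loop
   vertex 2.8 1.4 0.6
   vertex 2.0 4.8 2.2
   vertex 4.0 4.2 4.6
  endloop
 endfacet
 facet normal -0.645 -0.688 0.333
  outer loop
   vertex 0.6 3.8 4.4
   vertex 0.2 3.4 2.8
   vertex 3.2 0.2 2.0
  endloop
 endfacet
 facet normal 0.015 -0.547 0.837
  outer loop
   vertex 0.6 3.8 4.4
   vertex 3.2 0.2 2.0
   vertex 4.0 4.2 4.6
  endloop
 endfacet
 facet normal -0.622 0.782 -0.040
  outer loop
   vertex 0.6 3.8 4.4
   vertex 2.0 4.8 2.2
   vertex 0.2 3.4 2.8
  endloop
 endfacet
 facet normal -0.130 0.931 0.341
  outer loop
   vertex 0.6 3.8 4.4
   vertex 4.0 4.2 4.6
   vertex 2.0 4.8 2.2
  endloop
 endfacet
 facet normal -0.732 -0.610 -0.305
  outer loop
   vertex 3.2 0.8 0.8
   vertex 3.2 0.2 2.0
   vertex 0.2 3.4 2.8
  endloop
 endfacet
 facet normal -0.734 -0.597 -0.324
  outer loop
   vertex 3.2 0.8 0.8
   vertex 0.2 3.4 2.8
   vertex 2.8 1.4 0.6
  endloop
 endfacet
 facet normal 0.986 -0.149 -0.074
  outer loop
   vertex 3.2 0.8 0.8
   vertex 4.0 4.2 4.6
   vertex 3.2 0.2 2.0
  endloop
 endfacet
 facet normal 0.791 0.364 -0.492
  outer loop
   vertex 3.2 0.8 0.8
   vertex 2.8 1.4 0.6
   vertex 4.0 4.2 4.6
  endloop
 endfacet
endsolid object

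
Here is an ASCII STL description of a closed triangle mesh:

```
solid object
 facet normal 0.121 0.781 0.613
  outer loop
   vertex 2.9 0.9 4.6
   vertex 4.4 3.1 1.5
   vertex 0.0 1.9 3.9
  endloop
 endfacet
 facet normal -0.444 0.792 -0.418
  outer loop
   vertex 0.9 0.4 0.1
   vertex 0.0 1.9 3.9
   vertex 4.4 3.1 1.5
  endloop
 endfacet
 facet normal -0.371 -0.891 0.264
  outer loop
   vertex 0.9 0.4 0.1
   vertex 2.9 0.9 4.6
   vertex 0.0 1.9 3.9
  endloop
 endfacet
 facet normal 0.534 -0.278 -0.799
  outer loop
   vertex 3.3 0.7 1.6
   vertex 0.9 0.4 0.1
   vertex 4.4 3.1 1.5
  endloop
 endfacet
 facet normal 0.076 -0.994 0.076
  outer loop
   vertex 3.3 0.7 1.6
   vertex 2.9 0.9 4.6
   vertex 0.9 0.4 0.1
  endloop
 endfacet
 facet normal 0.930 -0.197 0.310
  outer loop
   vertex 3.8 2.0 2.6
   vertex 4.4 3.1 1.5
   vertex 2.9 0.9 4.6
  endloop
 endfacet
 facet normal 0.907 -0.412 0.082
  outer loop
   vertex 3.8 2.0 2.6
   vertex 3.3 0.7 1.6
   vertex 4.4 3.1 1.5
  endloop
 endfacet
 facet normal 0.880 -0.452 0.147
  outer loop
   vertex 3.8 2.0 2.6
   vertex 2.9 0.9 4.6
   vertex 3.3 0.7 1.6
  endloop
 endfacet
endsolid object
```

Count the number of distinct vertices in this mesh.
6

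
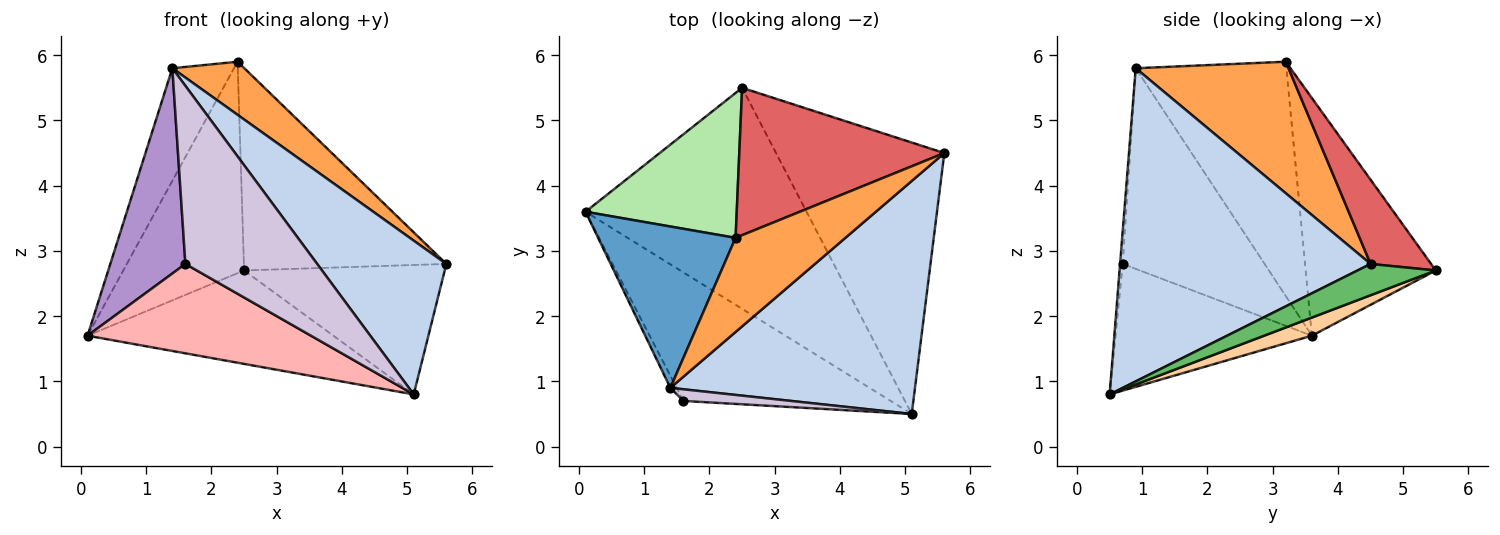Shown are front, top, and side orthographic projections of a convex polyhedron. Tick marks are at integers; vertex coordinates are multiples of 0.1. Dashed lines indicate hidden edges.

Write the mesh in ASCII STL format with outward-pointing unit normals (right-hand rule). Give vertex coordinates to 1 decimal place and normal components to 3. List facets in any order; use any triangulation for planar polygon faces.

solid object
 facet normal -0.813 0.333 0.477
  outer loop
   vertex 1.4 0.9 5.8
   vertex 2.4 3.2 5.9
   vertex 0.1 3.6 1.7
  endloop
 endfacet
 facet normal 0.730 -0.376 0.570
  outer loop
   vertex 1.4 0.9 5.8
   vertex 5.1 0.5 0.8
   vertex 5.6 4.5 2.8
  endloop
 endfacet
 facet normal 0.722 -0.340 0.603
  outer loop
   vertex 1.4 0.9 5.8
   vertex 5.6 4.5 2.8
   vertex 2.4 3.2 5.9
  endloop
 endfacet
 facet normal 0.075 0.388 -0.918
  outer loop
   vertex 2.5 5.5 2.7
   vertex 5.1 0.5 0.8
   vertex 0.1 3.6 1.7
  endloop
 endfacet
 facet normal 0.166 0.424 -0.890
  outer loop
   vertex 2.5 5.5 2.7
   vertex 5.6 4.5 2.8
   vertex 5.1 0.5 0.8
  endloop
 endfacet
 facet normal -0.664 0.617 0.422
  outer loop
   vertex 2.5 5.5 2.7
   vertex 0.1 3.6 1.7
   vertex 2.4 3.2 5.9
  endloop
 endfacet
 facet normal 0.235 0.786 0.572
  outer loop
   vertex 2.5 5.5 2.7
   vertex 2.4 3.2 5.9
   vertex 5.6 4.5 2.8
  endloop
 endfacet
 facet normal -0.448 -0.510 -0.734
  outer loop
   vertex 1.6 0.7 2.8
   vertex 0.1 3.6 1.7
   vertex 5.1 0.5 0.8
  endloop
 endfacet
 facet normal -0.884 -0.468 -0.028
  outer loop
   vertex 1.6 0.7 2.8
   vertex 1.4 0.9 5.8
   vertex 0.1 3.6 1.7
  endloop
 endfacet
 facet normal -0.020 -0.998 0.065
  outer loop
   vertex 1.6 0.7 2.8
   vertex 5.1 0.5 0.8
   vertex 1.4 0.9 5.8
  endloop
 endfacet
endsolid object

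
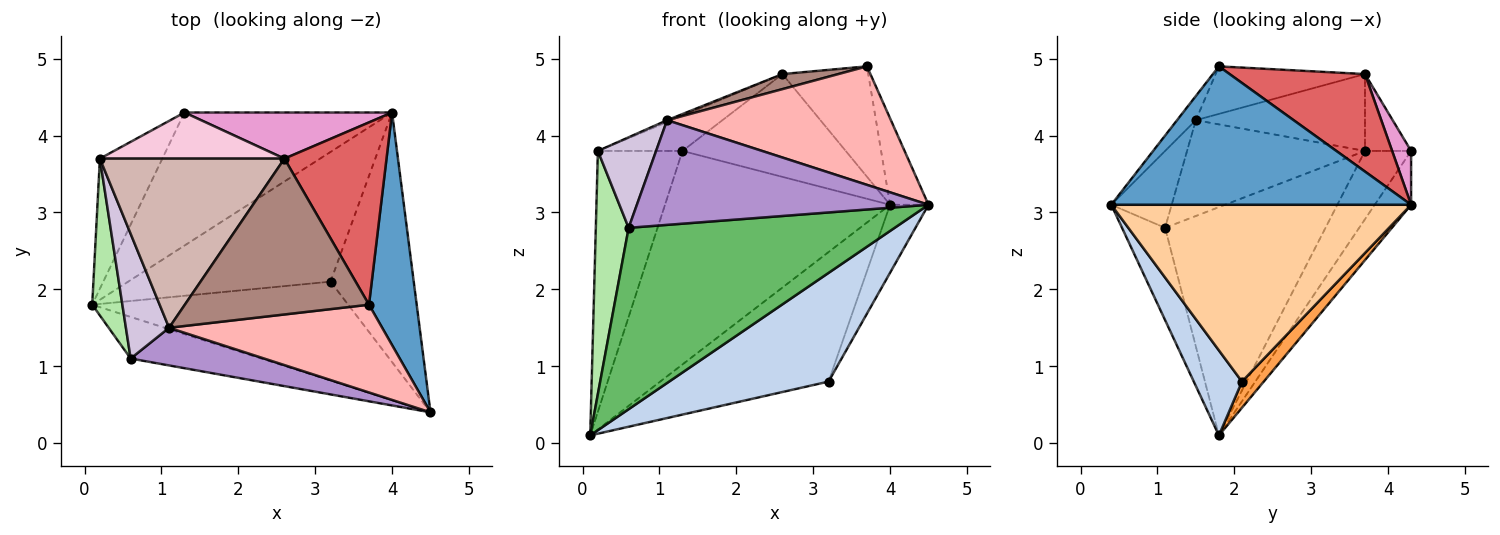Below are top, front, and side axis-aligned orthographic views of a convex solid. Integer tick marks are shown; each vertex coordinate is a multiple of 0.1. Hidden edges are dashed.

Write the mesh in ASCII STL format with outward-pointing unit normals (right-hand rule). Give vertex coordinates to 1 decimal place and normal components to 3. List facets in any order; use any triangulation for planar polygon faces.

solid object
 facet normal 0.939 0.120 0.324
  outer loop
   vertex 3.7 1.8 4.9
   vertex 4.5 0.4 3.1
   vertex 4.0 4.3 3.1
  endloop
 endfacet
 facet normal 0.218 -0.722 -0.657
  outer loop
   vertex 3.2 2.1 0.8
   vertex 4.5 0.4 3.1
   vertex 0.1 1.8 0.1
  endloop
 endfacet
 facet normal 0.091 0.704 -0.705
  outer loop
   vertex 3.2 2.1 0.8
   vertex 0.1 1.8 0.1
   vertex 4.0 4.3 3.1
  endloop
 endfacet
 facet normal 0.899 0.115 -0.423
  outer loop
   vertex 3.2 2.1 0.8
   vertex 4.0 4.3 3.1
   vertex 4.5 0.4 3.1
  endloop
 endfacet
 facet normal -0.156 -0.963 -0.221
  outer loop
   vertex 0.6 1.1 2.8
   vertex 0.1 1.8 0.1
   vertex 4.5 0.4 3.1
  endloop
 endfacet
 facet normal -0.972 -0.199 0.128
  outer loop
   vertex 0.6 1.1 2.8
   vertex 0.2 3.7 3.8
   vertex 0.1 1.8 0.1
  endloop
 endfacet
 facet normal 0.633 0.401 0.663
  outer loop
   vertex 2.6 3.7 4.8
   vertex 3.7 1.8 4.9
   vertex 4.0 4.3 3.1
  endloop
 endfacet
 facet normal -0.067 -0.802 0.594
  outer loop
   vertex 1.1 1.5 4.2
   vertex 4.5 0.4 3.1
   vertex 3.7 1.8 4.9
  endloop
 endfacet
 facet normal -0.191 -0.924 0.332
  outer loop
   vertex 1.1 1.5 4.2
   vertex 0.6 1.1 2.8
   vertex 4.5 0.4 3.1
  endloop
 endfacet
 facet normal -0.874 -0.286 0.394
  outer loop
   vertex 1.1 1.5 4.2
   vertex 0.2 3.7 3.8
   vertex 0.6 1.1 2.8
  endloop
 endfacet
 facet normal -0.249 -0.093 0.964
  outer loop
   vertex 1.1 1.5 4.2
   vertex 3.7 1.8 4.9
   vertex 2.6 3.7 4.8
  endloop
 endfacet
 facet normal -0.385 0.010 0.923
  outer loop
   vertex 1.1 1.5 4.2
   vertex 2.6 3.7 4.8
   vertex 0.2 3.7 3.8
  endloop
 endfacet
 facet normal 0.106 0.907 0.407
  outer loop
   vertex 1.3 4.3 3.8
   vertex 2.6 3.7 4.8
   vertex 4.0 4.3 3.1
  endloop
 endfacet
 facet normal -0.314 0.576 0.754
  outer loop
   vertex 1.3 4.3 3.8
   vertex 0.2 3.7 3.8
   vertex 2.6 3.7 4.8
  endloop
 endfacet
 facet normal -0.136 0.841 -0.524
  outer loop
   vertex 1.3 4.3 3.8
   vertex 4.0 4.3 3.1
   vertex 0.1 1.8 0.1
  endloop
 endfacet
 facet normal -0.439 0.804 -0.401
  outer loop
   vertex 1.3 4.3 3.8
   vertex 0.1 1.8 0.1
   vertex 0.2 3.7 3.8
  endloop
 endfacet
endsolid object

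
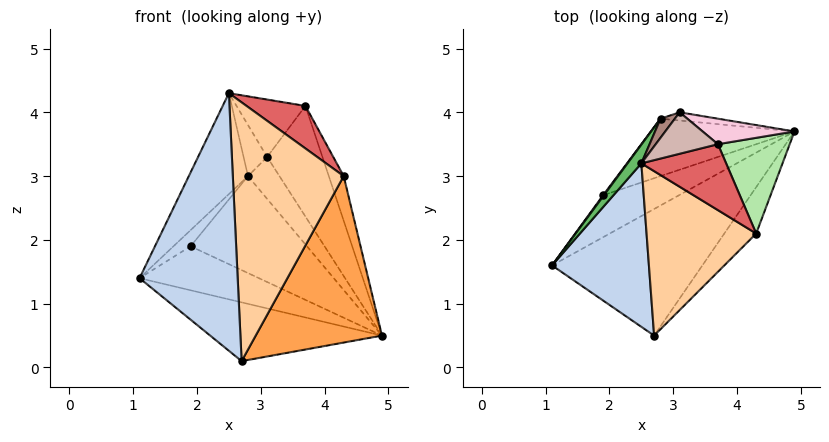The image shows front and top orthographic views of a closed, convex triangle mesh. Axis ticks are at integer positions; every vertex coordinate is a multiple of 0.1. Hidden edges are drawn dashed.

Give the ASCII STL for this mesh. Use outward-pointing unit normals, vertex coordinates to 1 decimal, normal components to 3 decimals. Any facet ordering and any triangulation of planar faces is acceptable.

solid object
 facet normal -0.408 0.384 -0.828
  outer loop
   vertex 2.7 0.5 0.1
   vertex 1.1 1.6 1.4
   vertex 4.9 3.7 0.5
  endloop
 endfacet
 facet normal -0.144 -0.836 0.530
  outer loop
   vertex 2.5 3.2 4.3
   vertex 1.1 1.6 1.4
   vertex 2.7 0.5 0.1
  endloop
 endfacet
 facet normal 0.823 -0.547 -0.152
  outer loop
   vertex 4.3 2.1 3.0
   vertex 2.7 0.5 0.1
   vertex 4.9 3.7 0.5
  endloop
 endfacet
 facet normal -0.127 -0.837 0.532
  outer loop
   vertex 4.3 2.1 3.0
   vertex 2.5 3.2 4.3
   vertex 2.7 0.5 0.1
  endloop
 endfacet
 facet normal -0.832 0.545 0.101
  outer loop
   vertex 2.8 3.9 3.0
   vertex 1.1 1.6 1.4
   vertex 2.5 3.2 4.3
  endloop
 endfacet
 facet normal 0.936 0.149 0.320
  outer loop
   vertex 3.7 3.5 4.1
   vertex 4.3 2.1 3.0
   vertex 4.9 3.7 0.5
  endloop
 endfacet
 facet normal 0.266 -0.523 0.810
  outer loop
   vertex 3.7 3.5 4.1
   vertex 2.5 3.2 4.3
   vertex 4.3 2.1 3.0
  endloop
 endfacet
 facet normal -0.491 0.630 -0.601
  outer loop
   vertex 1.9 2.7 1.9
   vertex 4.9 3.7 0.5
   vertex 1.1 1.6 1.4
  endloop
 endfacet
 facet normal -0.817 0.576 0.040
  outer loop
   vertex 1.9 2.7 1.9
   vertex 1.1 1.6 1.4
   vertex 2.8 3.9 3.0
  endloop
 endfacet
 facet normal -0.465 0.762 -0.451
  outer loop
   vertex 1.9 2.7 1.9
   vertex 2.8 3.9 3.0
   vertex 4.9 3.7 0.5
  endloop
 endfacet
 facet normal -0.553 0.780 0.293
  outer loop
   vertex 3.1 4.0 3.3
   vertex 2.8 3.9 3.0
   vertex 2.5 3.2 4.3
  endloop
 endfacet
 facet normal -0.105 0.806 0.582
  outer loop
   vertex 3.1 4.0 3.3
   vertex 2.5 3.2 4.3
   vertex 3.7 3.5 4.1
  endloop
 endfacet
 facet normal -0.134 0.973 -0.190
  outer loop
   vertex 3.1 4.0 3.3
   vertex 4.9 3.7 0.5
   vertex 2.8 3.9 3.0
  endloop
 endfacet
 facet normal 0.456 0.867 0.200
  outer loop
   vertex 3.1 4.0 3.3
   vertex 3.7 3.5 4.1
   vertex 4.9 3.7 0.5
  endloop
 endfacet
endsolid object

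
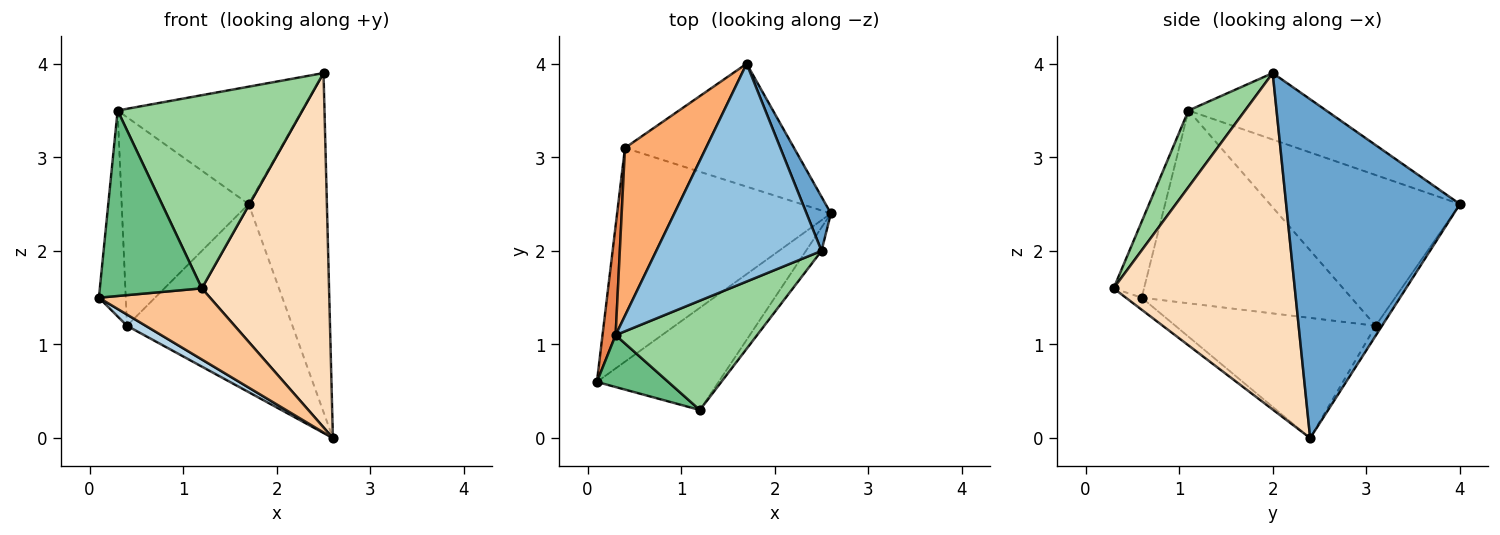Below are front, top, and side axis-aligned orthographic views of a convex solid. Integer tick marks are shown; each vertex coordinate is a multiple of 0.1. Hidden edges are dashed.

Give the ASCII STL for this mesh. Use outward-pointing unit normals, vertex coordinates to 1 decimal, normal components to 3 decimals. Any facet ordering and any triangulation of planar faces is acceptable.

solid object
 facet normal 0.910 0.410 0.065
  outer loop
   vertex 2.5 2.0 3.9
   vertex 2.6 2.4 0.0
   vertex 1.7 4.0 2.5
  endloop
 endfacet
 facet normal -0.334 0.447 0.830
  outer loop
   vertex 0.3 1.1 3.5
   vertex 2.5 2.0 3.9
   vertex 1.7 4.0 2.5
  endloop
 endfacet
 facet normal -0.490 -0.046 -0.871
  outer loop
   vertex 0.4 3.1 1.2
   vertex 2.6 2.4 0.0
   vertex 0.1 0.6 1.5
  endloop
 endfacet
 facet normal -0.032 0.837 -0.547
  outer loop
   vertex 0.4 3.1 1.2
   vertex 1.7 4.0 2.5
   vertex 2.6 2.4 0.0
  endloop
 endfacet
 facet normal -0.990 0.127 0.067
  outer loop
   vertex 0.4 3.1 1.2
   vertex 0.1 0.6 1.5
   vertex 0.3 1.1 3.5
  endloop
 endfacet
 facet normal -0.759 0.507 0.408
  outer loop
   vertex 0.4 3.1 1.2
   vertex 0.3 1.1 3.5
   vertex 1.7 4.0 2.5
  endloop
 endfacet
 facet normal -0.081 -0.569 -0.818
  outer loop
   vertex 1.2 0.3 1.6
   vertex 0.1 0.6 1.5
   vertex 2.6 2.4 0.0
  endloop
 endfacet
 facet normal 0.818 -0.574 -0.038
  outer loop
   vertex 1.2 0.3 1.6
   vertex 2.6 2.4 0.0
   vertex 2.5 2.0 3.9
  endloop
 endfacet
 facet normal -0.276 -0.926 0.259
  outer loop
   vertex 1.2 0.3 1.6
   vertex 0.3 1.1 3.5
   vertex 0.1 0.6 1.5
  endloop
 endfacet
 facet normal 0.257 -0.841 0.476
  outer loop
   vertex 1.2 0.3 1.6
   vertex 2.5 2.0 3.9
   vertex 0.3 1.1 3.5
  endloop
 endfacet
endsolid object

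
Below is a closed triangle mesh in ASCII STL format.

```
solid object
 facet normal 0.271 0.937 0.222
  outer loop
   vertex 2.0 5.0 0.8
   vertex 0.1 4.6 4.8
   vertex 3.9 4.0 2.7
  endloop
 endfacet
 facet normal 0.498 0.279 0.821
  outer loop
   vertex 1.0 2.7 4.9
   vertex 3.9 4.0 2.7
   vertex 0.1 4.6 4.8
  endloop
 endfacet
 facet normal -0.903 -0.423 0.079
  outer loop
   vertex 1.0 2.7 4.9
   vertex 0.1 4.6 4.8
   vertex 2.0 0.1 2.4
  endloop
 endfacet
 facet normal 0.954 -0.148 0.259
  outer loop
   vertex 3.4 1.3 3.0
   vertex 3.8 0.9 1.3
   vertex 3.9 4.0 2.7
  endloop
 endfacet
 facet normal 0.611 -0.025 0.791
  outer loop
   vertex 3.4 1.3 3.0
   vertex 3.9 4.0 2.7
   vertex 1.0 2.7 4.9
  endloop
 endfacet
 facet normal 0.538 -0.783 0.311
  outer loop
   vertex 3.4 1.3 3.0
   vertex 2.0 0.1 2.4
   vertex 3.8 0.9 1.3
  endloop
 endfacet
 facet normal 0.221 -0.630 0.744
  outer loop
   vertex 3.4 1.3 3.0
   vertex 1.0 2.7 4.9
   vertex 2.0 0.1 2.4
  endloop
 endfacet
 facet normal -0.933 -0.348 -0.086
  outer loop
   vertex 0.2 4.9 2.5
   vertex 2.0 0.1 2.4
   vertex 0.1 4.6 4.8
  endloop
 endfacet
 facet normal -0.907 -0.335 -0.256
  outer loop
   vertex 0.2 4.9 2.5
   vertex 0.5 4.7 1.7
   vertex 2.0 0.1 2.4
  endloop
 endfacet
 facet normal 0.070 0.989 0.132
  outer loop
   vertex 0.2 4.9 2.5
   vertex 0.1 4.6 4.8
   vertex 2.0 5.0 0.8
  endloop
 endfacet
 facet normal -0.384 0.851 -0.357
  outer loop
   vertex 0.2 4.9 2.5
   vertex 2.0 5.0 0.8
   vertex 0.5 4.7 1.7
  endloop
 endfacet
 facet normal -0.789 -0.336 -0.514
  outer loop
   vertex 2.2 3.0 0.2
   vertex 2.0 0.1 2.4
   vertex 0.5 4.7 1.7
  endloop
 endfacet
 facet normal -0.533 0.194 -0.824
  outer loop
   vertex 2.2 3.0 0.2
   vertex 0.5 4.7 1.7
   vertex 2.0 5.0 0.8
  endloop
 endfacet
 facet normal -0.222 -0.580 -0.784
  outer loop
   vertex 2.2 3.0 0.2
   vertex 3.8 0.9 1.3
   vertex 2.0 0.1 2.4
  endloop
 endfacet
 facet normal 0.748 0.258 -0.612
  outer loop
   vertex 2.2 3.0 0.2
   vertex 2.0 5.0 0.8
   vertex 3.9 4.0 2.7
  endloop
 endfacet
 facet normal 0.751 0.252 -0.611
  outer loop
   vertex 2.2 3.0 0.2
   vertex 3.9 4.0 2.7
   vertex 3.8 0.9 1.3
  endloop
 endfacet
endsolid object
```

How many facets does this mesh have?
16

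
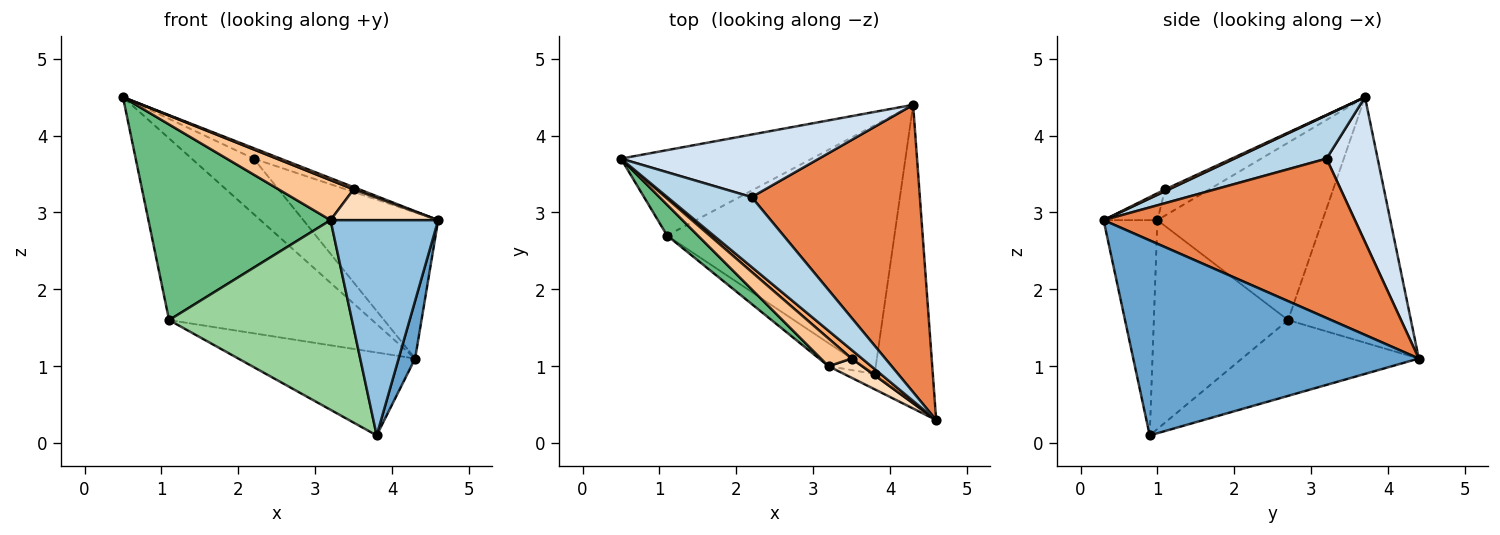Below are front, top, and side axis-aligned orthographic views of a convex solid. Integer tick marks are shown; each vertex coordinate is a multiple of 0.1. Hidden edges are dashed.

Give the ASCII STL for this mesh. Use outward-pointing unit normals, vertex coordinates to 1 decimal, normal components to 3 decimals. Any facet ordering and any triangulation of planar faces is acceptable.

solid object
 facet normal 0.957 -0.055 -0.285
  outer loop
   vertex 3.8 0.9 0.1
   vertex 4.3 4.4 1.1
   vertex 4.6 0.3 2.9
  endloop
 endfacet
 facet normal -0.446 -0.893 -0.064
  outer loop
   vertex 3.2 1.0 2.9
   vertex 3.8 0.9 0.1
   vertex 4.6 0.3 2.9
  endloop
 endfacet
 facet normal 0.454 0.132 0.881
  outer loop
   vertex 2.2 3.2 3.7
   vertex 0.5 3.7 4.5
   vertex 4.6 0.3 2.9
  endloop
 endfacet
 facet normal 0.480 0.582 0.656
  outer loop
   vertex 2.2 3.2 3.7
   vertex 4.3 4.4 1.1
   vertex 0.5 3.7 4.5
  endloop
 endfacet
 facet normal 0.645 0.346 0.681
  outer loop
   vertex 2.2 3.2 3.7
   vertex 4.6 0.3 2.9
   vertex 4.3 4.4 1.1
  endloop
 endfacet
 facet normal 0.166 -0.249 0.954
  outer loop
   vertex 3.5 1.1 3.3
   vertex 4.6 0.3 2.9
   vertex 0.5 3.7 4.5
  endloop
 endfacet
 facet normal -0.436 -0.740 0.512
  outer loop
   vertex 3.5 1.1 3.3
   vertex 0.5 3.7 4.5
   vertex 3.2 1.0 2.9
  endloop
 endfacet
 facet normal -0.390 -0.781 0.488
  outer loop
   vertex 3.5 1.1 3.3
   vertex 3.2 1.0 2.9
   vertex 4.6 0.3 2.9
  endloop
 endfacet
 facet normal -0.667 -0.736 0.116
  outer loop
   vertex 1.1 2.7 1.6
   vertex 3.2 1.0 2.9
   vertex 0.5 3.7 4.5
  endloop
 endfacet
 facet normal -0.589 -0.802 -0.098
  outer loop
   vertex 1.1 2.7 1.6
   vertex 3.8 0.9 0.1
   vertex 3.2 1.0 2.9
  endloop
 endfacet
 facet normal -0.480 0.794 -0.373
  outer loop
   vertex 1.1 2.7 1.6
   vertex 0.5 3.7 4.5
   vertex 4.3 4.4 1.1
  endloop
 endfacet
 facet normal -0.302 0.302 -0.905
  outer loop
   vertex 1.1 2.7 1.6
   vertex 4.3 4.4 1.1
   vertex 3.8 0.9 0.1
  endloop
 endfacet
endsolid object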